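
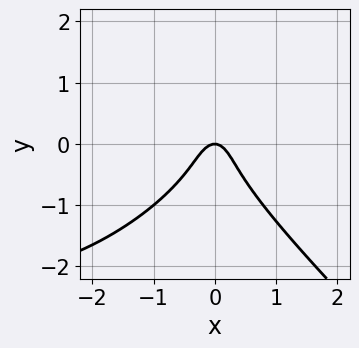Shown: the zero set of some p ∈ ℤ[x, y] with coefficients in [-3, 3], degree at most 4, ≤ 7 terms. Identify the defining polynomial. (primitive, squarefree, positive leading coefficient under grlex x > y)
x^3 - x^2*y + 2*y^3 + 3*x^2 + y

1. deg p = 3.
2. Against the integer gridlines: one x-axis crossing is at x = 0; one y-axis crossing is at y = 0.
3. Matching integer coefficients to the picture gives p.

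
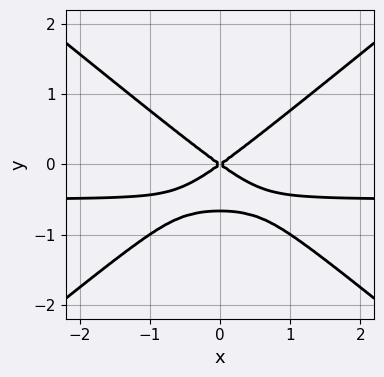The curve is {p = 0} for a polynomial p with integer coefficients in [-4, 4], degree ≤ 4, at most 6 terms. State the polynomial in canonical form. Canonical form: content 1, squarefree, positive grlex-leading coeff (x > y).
2*x^2*y - 3*y^3 + x^2 - 2*y^2

The degree is 3 — a generic line meets the curve in up to 3 points.
Symmetries: mirror symmetry x ↦ −x ⇒ only even powers of x.
From the axis intercepts and sections: it crosses the x-axis at the gridline x = 0; one y-axis crossing is at y = 0.
Assembling these constraints gives the stated polynomial.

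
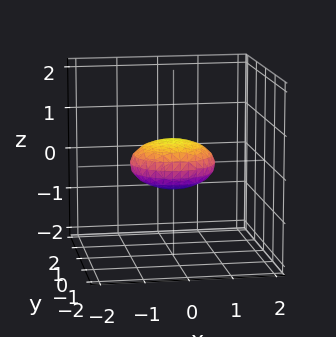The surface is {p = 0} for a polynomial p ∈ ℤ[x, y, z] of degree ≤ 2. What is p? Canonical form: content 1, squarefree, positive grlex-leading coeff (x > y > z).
(a) Degree: a generic line meets the surface in up to 2 points, so deg p = 2.
(b) Symmetries: the z-axis is an axis of rotation, so x and y enter only as x² + y².
(c) From the visible intercepts: the x-axis gridline crossings are at x ∈ {-1, 1}; among the integer gridlines, it crosses the y-axis at y ∈ {-1, 1}; a circular section at z = 0 has radius exactly 1.
(d) These observations pin down the coefficients.

x^2 + y^2 + 3*z^2 - 1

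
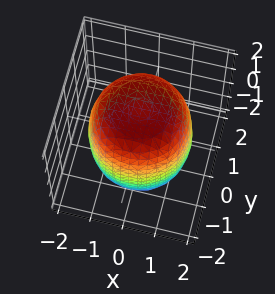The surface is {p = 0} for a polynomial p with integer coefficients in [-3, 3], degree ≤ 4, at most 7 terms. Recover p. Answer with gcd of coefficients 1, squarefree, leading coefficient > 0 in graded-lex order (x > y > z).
(a) Degree: a generic line meets the surface in up to 4 points, so deg p = 4.
(b) Symmetries: every cross-section ⟂ z is a circle, so x, y appear only via x² + y².
(c) From the visible intercepts: a circular section at z = -1 has radius between 1 and 2.
(d) Solving for integer coefficients yields p as stated.

x^4 + 2*x^2*y^2 + y^4 - x^2 - y^2 + z^2 - 3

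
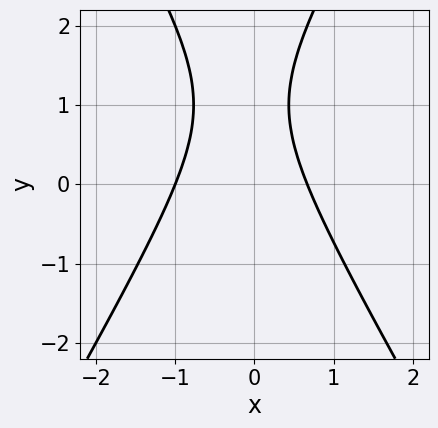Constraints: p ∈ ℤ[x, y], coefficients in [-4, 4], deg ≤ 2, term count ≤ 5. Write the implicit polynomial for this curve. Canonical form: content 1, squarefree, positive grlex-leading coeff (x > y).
3*x^2 - y^2 + x + 2*y - 2

(a) Degree: no degree-1 curve has this shape, so deg p = 2.
(b) From the axis intercepts and sections: it crosses the x-axis at the gridline x = -1; no y-intercept at any integer in the box.
(c) The integer polynomial consistent with all of this is the stated p.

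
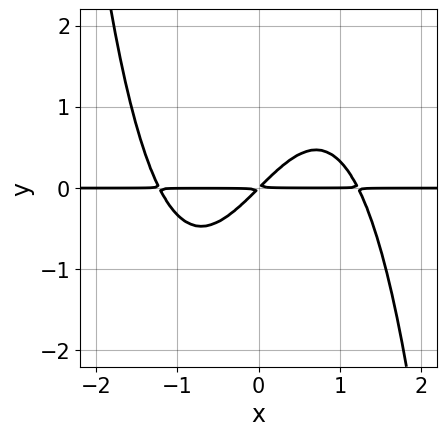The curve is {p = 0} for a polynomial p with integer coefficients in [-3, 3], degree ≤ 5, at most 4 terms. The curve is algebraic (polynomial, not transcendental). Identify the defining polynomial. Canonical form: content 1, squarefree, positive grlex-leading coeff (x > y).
2*x^3*y - 3*x*y + 3*y^2

Degree: no degree-3 curve has this shape, so deg p = 4.
From the visible intercepts: every point of the x-axis in the box is on the curve.
Matching integer coefficients to the picture gives p.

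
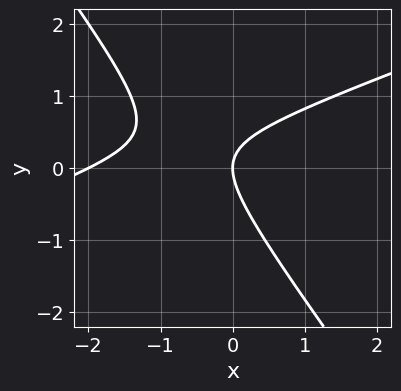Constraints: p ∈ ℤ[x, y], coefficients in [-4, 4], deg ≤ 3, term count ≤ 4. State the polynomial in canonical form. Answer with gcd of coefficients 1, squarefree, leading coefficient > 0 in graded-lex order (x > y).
x^2 - 2*x*y - 2*y^2 + 2*x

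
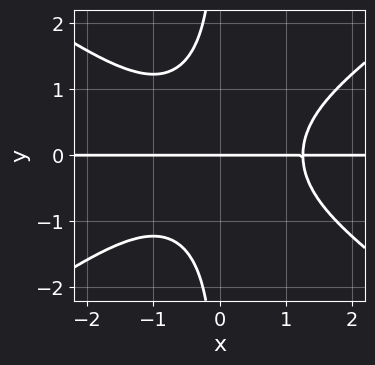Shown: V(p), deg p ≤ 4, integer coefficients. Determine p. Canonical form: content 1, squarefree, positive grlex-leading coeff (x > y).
x^3*y - 2*x*y^3 - 2*y

1. deg p = 4. No degree-3 curve has this shape.
2. Checking where it meets the axes: one y-axis crossing is at y = 0; the visible x-axis segment lies entirely on the curve.
3. Together with the visible shape, these determine p as stated.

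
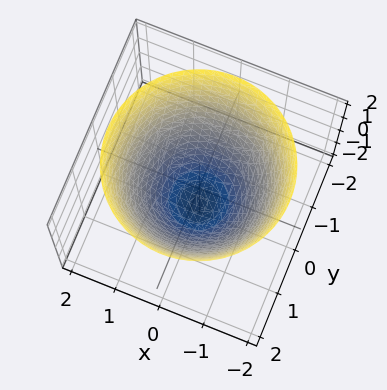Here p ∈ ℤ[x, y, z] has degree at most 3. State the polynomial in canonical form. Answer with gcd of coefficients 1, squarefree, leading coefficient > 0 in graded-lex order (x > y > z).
(a) deg p = 2. No degree-1 surface has this shape.
(b) Symmetries: rotational symmetry about the z-axis ⇒ p depends on x, y only through x² + y².
(c) From the axis intercepts and sections: a circular section at z = 2 has radius between 1 and 2.
(d) Matching integer coefficients to the picture gives p.

2*x^2 + 2*y^2 - 2*z - 3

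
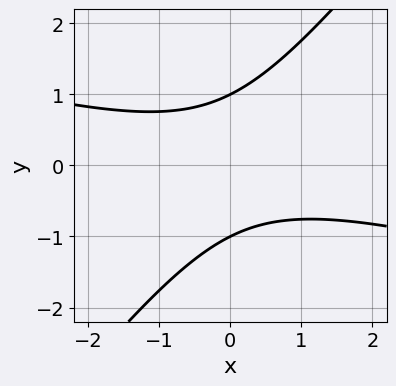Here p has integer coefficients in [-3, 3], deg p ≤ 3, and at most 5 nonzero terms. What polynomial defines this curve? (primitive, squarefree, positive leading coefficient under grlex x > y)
Degree: the shape is more complex than any degree-1 curve, so deg p = 2.
Checking where it meets the axes: the curve avoids every integer x-axis point in the box; the y-axis gridline crossings are at y ∈ {-1, 1}.
Putting this together gives p.

x^2 + 3*x*y - 3*y^2 + 3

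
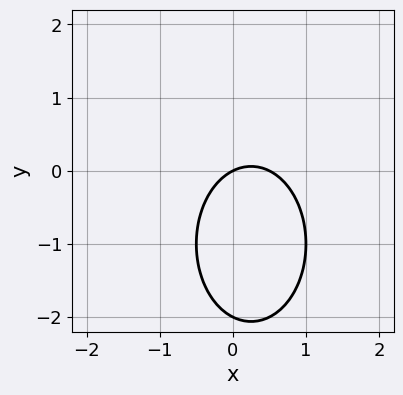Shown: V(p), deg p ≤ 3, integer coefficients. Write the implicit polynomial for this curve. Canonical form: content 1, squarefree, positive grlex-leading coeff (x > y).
1. deg p = 2. The shape is more complex than any degree-1 curve.
2. From the visible intercepts: it meets the x-axis at x = 0 (among the integer gridlines); among the integer gridlines, it crosses the y-axis at y ∈ {-2, 0}.
3. Putting this together gives p.

2*x^2 + y^2 - x + 2*y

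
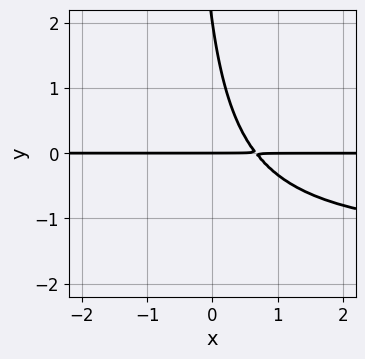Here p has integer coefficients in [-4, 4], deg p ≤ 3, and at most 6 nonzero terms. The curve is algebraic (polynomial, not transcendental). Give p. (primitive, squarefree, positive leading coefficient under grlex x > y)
First, the degree is 3 — no degree-2 curve has this shape.
Next, against the integer gridlines: every point of the x-axis in the box is on the curve; among the integer gridlines, it crosses the y-axis at y ∈ {0, 2}.
Finally, fitting integer coefficients to these (and the overall shape) gives p.

2*x*y^2 + 3*x*y + y^2 - 2*y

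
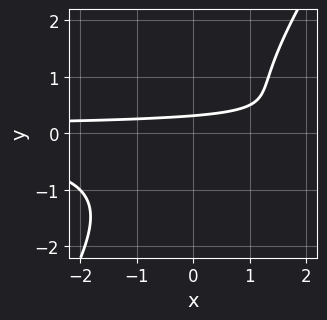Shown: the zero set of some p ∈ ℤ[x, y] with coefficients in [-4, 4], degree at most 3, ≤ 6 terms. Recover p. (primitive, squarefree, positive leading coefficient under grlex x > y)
3*x*y^2 - 2*y^3 - 3*y + 1

(a) deg p = 3.
(b) From the axis intercepts and sections: the curve avoids every integer x-axis point in the box.
(c) Assembling these constraints gives the stated polynomial.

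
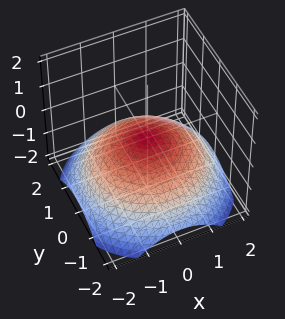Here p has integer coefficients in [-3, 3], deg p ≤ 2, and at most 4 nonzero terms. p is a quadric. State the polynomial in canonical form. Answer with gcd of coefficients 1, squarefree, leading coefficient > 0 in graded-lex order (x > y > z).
x^2 + y^2 + 3*z

First, deg p = 2.
Then, by symmetry, every cross-section ⟂ z is a circle, so x, y appear only via x² + y².
Next, observable constraints: one z-axis crossing is at z = 0; it crosses the x-axis at the gridline x = 0.
Finally, these observations pin down the coefficients.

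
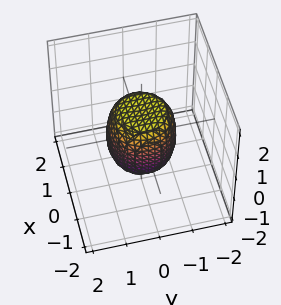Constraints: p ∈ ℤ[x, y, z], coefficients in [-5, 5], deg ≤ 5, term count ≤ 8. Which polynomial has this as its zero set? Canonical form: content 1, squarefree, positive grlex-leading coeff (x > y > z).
2*x^4 + 4*x^2*y^2 + 2*y^4 - x^2 - y^2 + z^2 - 1

1. Degree: no degree-3 surface has this shape, so deg p = 4.
2. Symmetry: every cross-section ⟂ z is a circle, so x, y appear only via x² + y².
3. Observable constraints: a circular section at z = -1 has radius between 0 and 1; the z-axis gridline crossings are at z ∈ {-1, 1}; among the integer gridlines, it crosses the y-axis at y ∈ {-1, 1}.
4. Assembling these constraints gives the stated polynomial. Check: (1, 0, 0) on the x-axis lies on the surface, and p(1, 0, 0) = 0. ✓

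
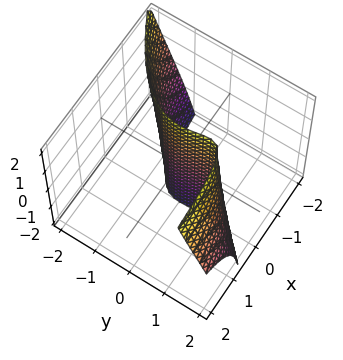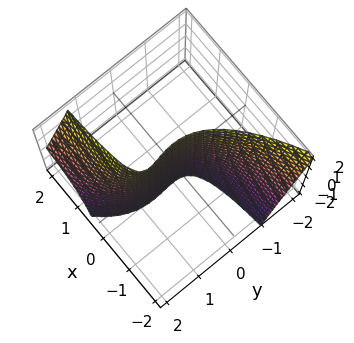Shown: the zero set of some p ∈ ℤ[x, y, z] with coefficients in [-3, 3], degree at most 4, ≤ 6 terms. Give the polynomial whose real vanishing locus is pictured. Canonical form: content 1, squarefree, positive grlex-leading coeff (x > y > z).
x*y*z + y^3 - y^2 - 3*x

1. deg p = 3.
2. From the axis intercepts and sections: every point of the z-axis in the box is on the surface; one x-axis crossing is at x = 0; among the integer gridlines, it crosses the y-axis at y ∈ {0, 1}.
3. Assembling these constraints gives the stated polynomial.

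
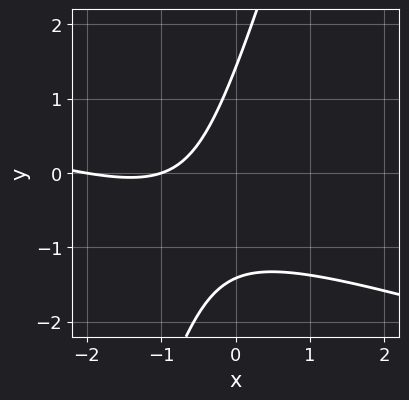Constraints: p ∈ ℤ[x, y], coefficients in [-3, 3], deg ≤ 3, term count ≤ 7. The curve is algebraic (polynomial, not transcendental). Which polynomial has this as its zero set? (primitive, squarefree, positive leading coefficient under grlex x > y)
(a) The degree is 2 — no degree-1 curve has this shape.
(b) Reading off the gridlines: the x-axis gridline crossings are at x ∈ {-2, -1}.
(c) Assembling these constraints gives the stated polynomial.

x^2 + 3*x*y - y^2 + 3*x + 2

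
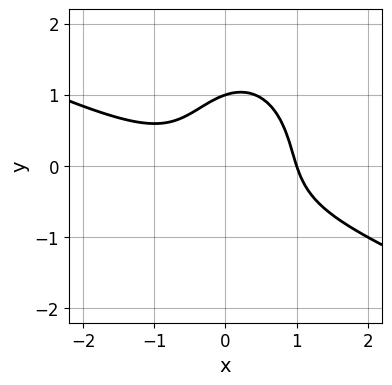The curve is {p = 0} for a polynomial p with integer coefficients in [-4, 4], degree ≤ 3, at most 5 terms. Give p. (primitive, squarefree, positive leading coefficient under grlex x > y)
x^3 + 2*x^2*y + y^3 - x*y - 1

First, the degree is 3 — no degree-2 curve has this shape.
Next, checking where it meets the axes: one y-axis crossing is at y = 1; one x-axis crossing is at x = 1.
Finally, fitting integer coefficients to these (and the overall shape) gives p.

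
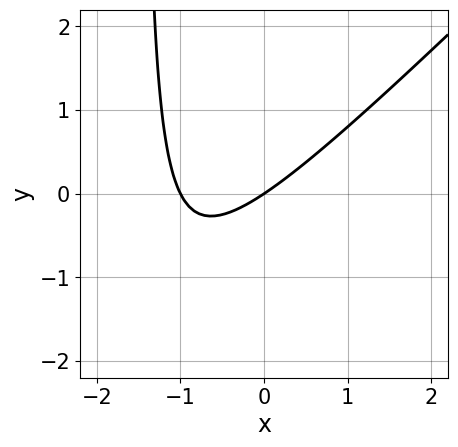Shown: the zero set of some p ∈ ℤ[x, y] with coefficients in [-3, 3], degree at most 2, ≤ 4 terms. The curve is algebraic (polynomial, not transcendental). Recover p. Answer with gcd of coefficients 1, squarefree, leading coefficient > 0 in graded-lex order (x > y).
2*x^2 - 2*x*y + 2*x - 3*y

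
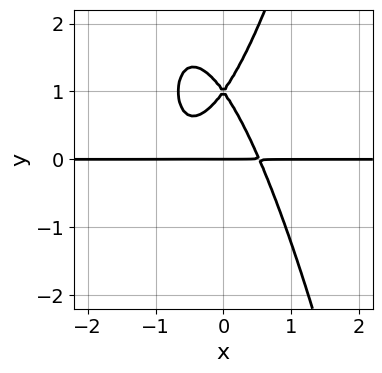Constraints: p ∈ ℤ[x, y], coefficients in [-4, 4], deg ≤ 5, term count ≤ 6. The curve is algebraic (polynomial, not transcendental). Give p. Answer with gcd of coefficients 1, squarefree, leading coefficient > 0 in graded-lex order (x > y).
3*x^3*y + 2*x^2*y - y^3 + 2*y^2 - y

deg p = 4.
Checking where it meets the axes: the visible x-axis segment lies entirely on the curve; the y-axis gridline crossings are at y ∈ {0, 1}.
Matching integer coefficients to the picture gives p.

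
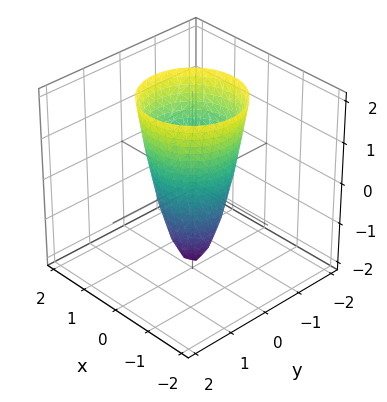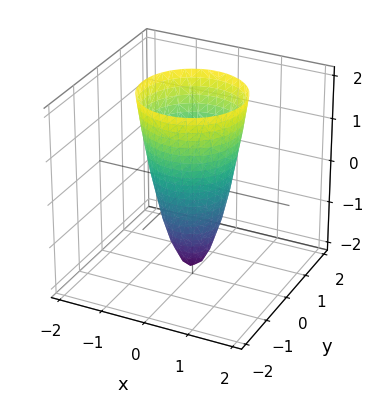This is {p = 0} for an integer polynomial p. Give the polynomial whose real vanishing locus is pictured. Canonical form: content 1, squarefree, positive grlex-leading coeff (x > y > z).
3*x^2 + 3*y^2 - z - 2

First, the degree is 2 — the shape is more complex than any degree-1 surface.
Next, symmetries: the surface is invariant under rotation about z: p = q(x² + y², z).
Next, from the axis intercepts and sections: one z-axis crossing is at z = -2; a circular section at z = 0 has radius between 0 and 1.
Finally, fitting integer coefficients to these (and the overall shape) gives p.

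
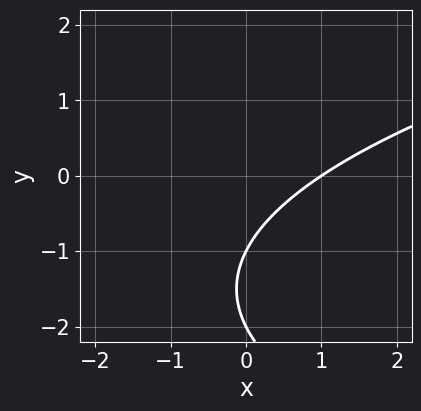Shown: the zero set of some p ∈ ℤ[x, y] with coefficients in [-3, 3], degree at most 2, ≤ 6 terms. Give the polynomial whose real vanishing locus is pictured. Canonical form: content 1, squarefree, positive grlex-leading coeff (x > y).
y^2 - 2*x + 3*y + 2

1. The degree is 2 — no degree-1 curve has this shape.
2. From the axis intercepts and sections: it crosses the x-axis at the gridline x = 1; the y-axis gridline crossings are at y ∈ {-2, -1}.
3. Together with the visible shape, these determine p as stated.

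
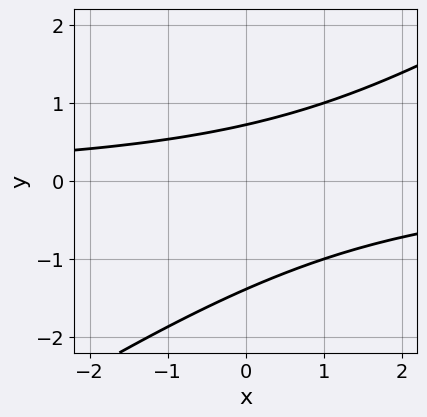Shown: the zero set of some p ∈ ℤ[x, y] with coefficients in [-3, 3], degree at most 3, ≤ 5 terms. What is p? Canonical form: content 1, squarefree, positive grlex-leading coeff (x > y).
2*x*y - 3*y^2 - 2*y + 3

1. deg p = 2. No degree-1 curve has this shape.
2. From the visible intercepts: it misses every integer gridline on the x-axis.
3. The integer polynomial consistent with all of this is the stated p.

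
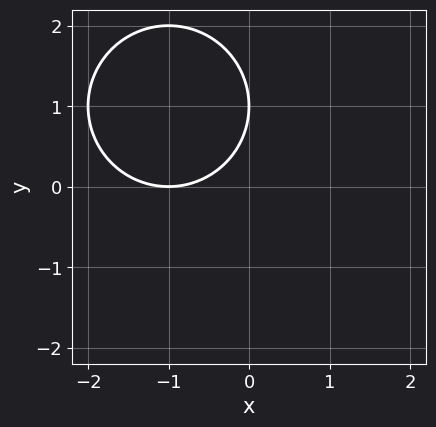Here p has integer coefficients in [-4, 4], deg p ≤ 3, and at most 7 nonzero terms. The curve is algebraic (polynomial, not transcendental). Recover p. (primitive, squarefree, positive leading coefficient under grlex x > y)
x^2 + y^2 + 2*x - 2*y + 1

1. The degree is 2 — the shape is more complex than any degree-1 curve.
2. From the visible intercepts: it crosses the x-axis at the gridline x = -1; it meets the y-axis at y = 1 (among the integer gridlines).
3. The integer polynomial consistent with all of this is the stated p.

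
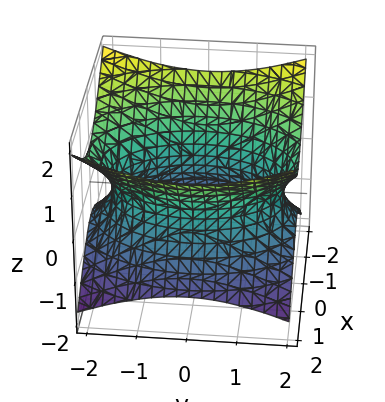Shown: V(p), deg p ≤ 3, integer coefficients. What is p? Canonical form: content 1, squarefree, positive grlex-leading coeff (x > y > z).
2*x^2 + y^2 - 3*z^2 - 3

First, the degree is 2 — an hourglass — one-sheet hyperboloid; a quadric.
Then, symmetries: it's symmetric under x → −x, forcing even powers of x; it's symmetric under z → −z, forcing even powers of z; the y ↦ −y reflection is a symmetry, so y appears only in even powers.
Next, checking where it meets the axes: the surface avoids every integer z-axis point in the box.
Finally, fitting integer coefficients to these (and the overall shape) gives p.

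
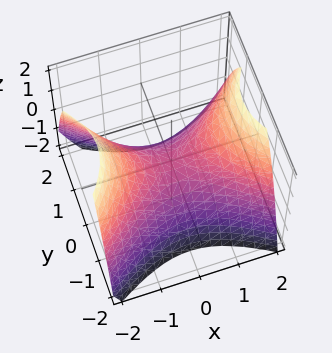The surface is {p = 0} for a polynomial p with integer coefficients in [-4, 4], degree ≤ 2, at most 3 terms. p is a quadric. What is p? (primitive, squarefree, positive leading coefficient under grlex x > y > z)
2*x^2 - 3*y^2 - 3*z

First, degree: a saddle surface; a quadric, so deg p = 2.
Next, symmetries: it's symmetric under x → −x, forcing even powers of x; mirror symmetry y ↦ −y ⇒ only even powers of y.
Then, against the integer gridlines: it meets the x-axis at x = 0 (among the integer gridlines); one z-axis crossing is at z = 0; one y-axis crossing is at y = 0.
Finally, these observations pin down the coefficients.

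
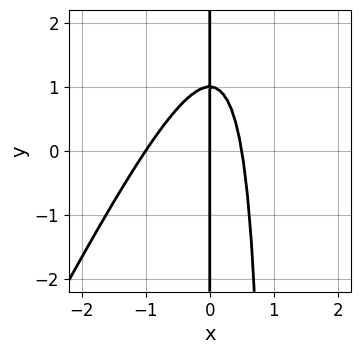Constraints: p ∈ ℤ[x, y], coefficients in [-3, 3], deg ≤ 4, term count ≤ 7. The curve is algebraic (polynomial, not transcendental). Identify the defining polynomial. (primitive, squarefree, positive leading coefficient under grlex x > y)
First, deg p = 3. A generic line meets the curve in up to 3 points.
Then, checking where it meets the axes: among the integer gridlines, it crosses the x-axis at x ∈ {-1, 0}; the visible y-axis segment lies entirely on the curve.
Finally, the integer polynomial consistent with all of this is the stated p.

2*x^3 - x^2*y + x^2 + x*y - x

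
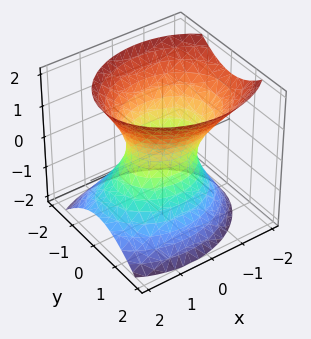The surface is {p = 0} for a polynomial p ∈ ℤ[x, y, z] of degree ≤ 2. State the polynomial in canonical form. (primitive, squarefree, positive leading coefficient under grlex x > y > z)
2*x^2 + x*z + 3*y^2 - 2*z^2 - 2

First, the degree is 2 — a generic line meets the surface in up to 2 points.
Next, from the axis intercepts and sections: the x-axis gridline crossings are at x ∈ {-1, 1}; the surface avoids every integer z-axis point in the box.
Finally, matching integer coefficients to the picture gives p.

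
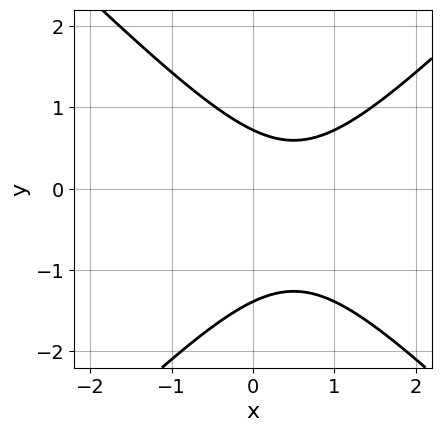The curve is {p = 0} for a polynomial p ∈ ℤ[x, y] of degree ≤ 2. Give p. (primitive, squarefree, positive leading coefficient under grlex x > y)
3*x^2 - 3*y^2 - 3*x - 2*y + 3

(a) Degree: no degree-1 curve has this shape, so deg p = 2.
(b) Checking where it meets the axes: no x-intercept at any integer in the box.
(c) Putting this together gives p.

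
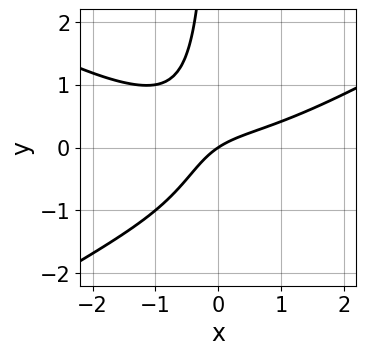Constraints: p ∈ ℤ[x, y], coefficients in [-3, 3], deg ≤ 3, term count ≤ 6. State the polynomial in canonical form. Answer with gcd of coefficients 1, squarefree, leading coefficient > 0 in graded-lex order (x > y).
x^3 - 3*x*y^2 - 3*x*y + 2*x - 3*y

First, deg p = 3.
Then, from the visible intercepts: it crosses the y-axis at the gridline y = 0; it crosses the x-axis at the gridline x = 0.
Finally, the integer polynomial consistent with all of this is the stated p.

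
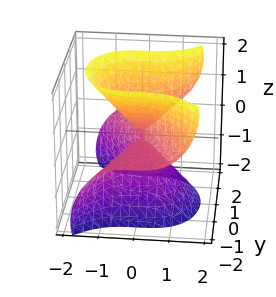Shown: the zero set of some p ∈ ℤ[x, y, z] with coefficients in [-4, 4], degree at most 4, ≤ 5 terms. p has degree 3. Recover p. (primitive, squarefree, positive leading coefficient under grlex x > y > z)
First, degree: no degree-2 surface has this shape, so deg p = 3.
Next, observable constraints: every point of the y-axis in the box is on the surface; it crosses the z-axis at the gridline z = 0.
Finally, together with the visible shape, these determine p as stated.

2*x^3 - 2*y^2*z + z^3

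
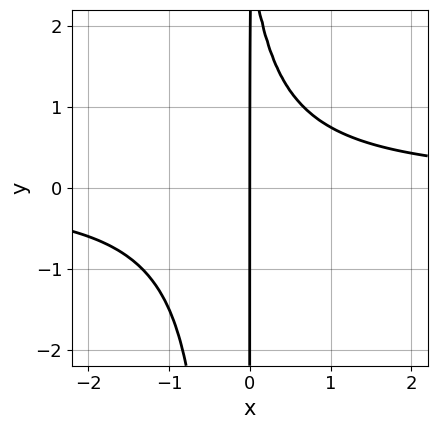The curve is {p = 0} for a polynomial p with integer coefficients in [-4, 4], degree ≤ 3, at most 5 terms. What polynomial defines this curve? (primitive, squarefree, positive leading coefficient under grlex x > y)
1. The degree is 3 — the shape is more complex than any degree-2 curve.
2. From the axis intercepts and sections: the visible y-axis segment lies entirely on the curve; it meets the x-axis at x = 0 (among the integer gridlines).
3. Putting this together gives p.

3*x^2*y + x*y - 3*x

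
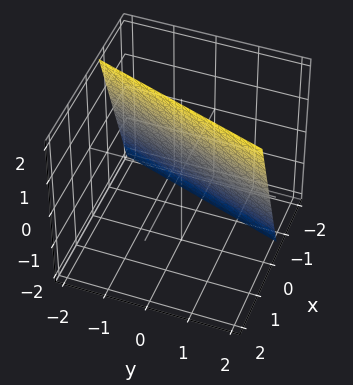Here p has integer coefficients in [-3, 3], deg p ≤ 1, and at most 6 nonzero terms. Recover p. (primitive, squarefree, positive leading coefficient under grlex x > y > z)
3*x - y - z + 2

1. deg p = 1.
2. From the visible intercepts: it crosses the y-axis at the gridline y = 2; one z-axis crossing is at z = 2.
3. Together with the visible shape, these determine p as stated.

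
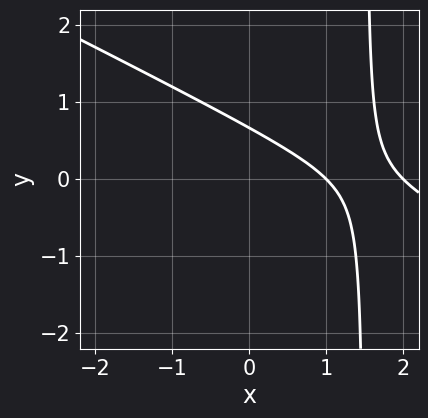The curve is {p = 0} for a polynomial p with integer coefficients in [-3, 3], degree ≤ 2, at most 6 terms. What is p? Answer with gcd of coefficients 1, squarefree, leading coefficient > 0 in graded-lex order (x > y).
x^2 + 2*x*y - 3*x - 3*y + 2

First, degree: no degree-1 curve has this shape, so deg p = 2.
Then, from the visible intercepts: the x-axis gridline crossings are at x ∈ {1, 2}.
Finally, putting this together gives p.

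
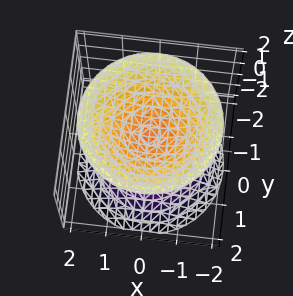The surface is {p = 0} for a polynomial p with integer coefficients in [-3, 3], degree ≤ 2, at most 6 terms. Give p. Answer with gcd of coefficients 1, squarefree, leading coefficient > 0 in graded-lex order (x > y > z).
2*x^2 + 2*y^2 - 2*z^2 + 1

First, I count 2 distinct pieces. Treating them together as one polynomial.
Then, the degree is 2 — two separate bowl-shaped sheets opening away from each other; a quadric.
Next, symmetries: the surface is invariant under rotation about z: p = q(x² + y², z); it's symmetric under z → −z, forcing even powers of z.
Then, from the visible intercepts: a circular section at z = -2 has radius between 1 and 2; no x-intercept at any integer in the box.
Finally, putting this together gives p.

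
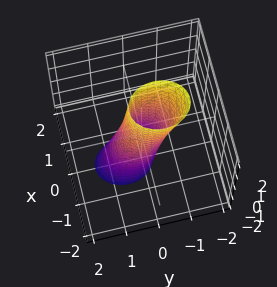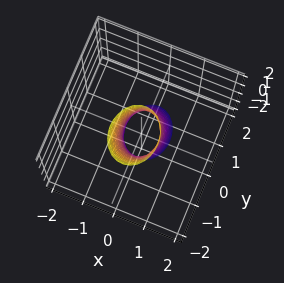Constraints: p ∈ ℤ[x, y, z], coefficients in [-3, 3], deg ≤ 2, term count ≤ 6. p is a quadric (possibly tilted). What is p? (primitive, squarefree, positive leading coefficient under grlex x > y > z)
3*x^2 + 2*y^2 + y*z - 1

(a) The degree is 2 — the shape is more complex than any degree-1 surface.
(b) Against the integer gridlines: the surface avoids every integer z-axis point in the box.
(c) Solving for integer coefficients yields p as stated.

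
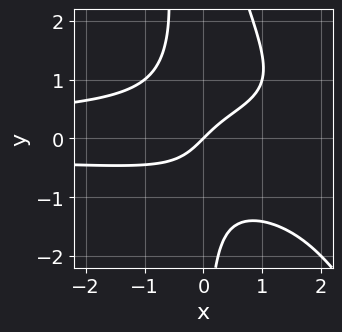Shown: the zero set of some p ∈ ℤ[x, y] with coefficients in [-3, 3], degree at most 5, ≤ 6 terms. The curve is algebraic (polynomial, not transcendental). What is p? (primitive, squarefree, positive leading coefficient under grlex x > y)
2*x^2*y^2 + x*y^3 - 3*x*y^2 + 2*x - 2*y

1. The degree is 4 — a generic line meets the curve in up to 4 points.
2. Reading off the gridlines: it meets the y-axis at y = 0 (among the integer gridlines); it crosses the x-axis at the gridline x = 0.
3. Solving for integer coefficients yields p as stated.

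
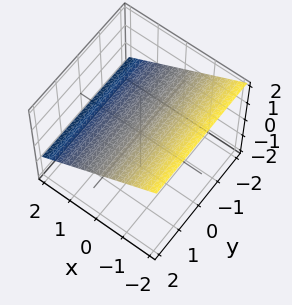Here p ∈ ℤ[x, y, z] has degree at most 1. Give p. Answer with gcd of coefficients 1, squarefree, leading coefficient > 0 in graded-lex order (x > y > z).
2*x + 3*z - 2

1. The degree is 1 — the surface is flat (a plane).
2. From the visible intercepts: no y-intercept at any integer in the box; it meets the x-axis at x = 1 (among the integer gridlines).
3. Fitting integer coefficients to these (and the overall shape) gives p.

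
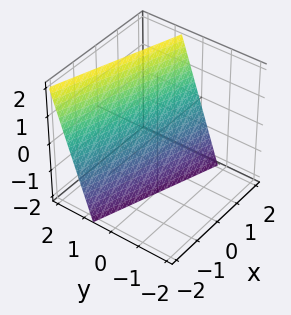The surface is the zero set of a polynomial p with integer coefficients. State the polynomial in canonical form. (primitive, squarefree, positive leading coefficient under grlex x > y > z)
x + 3*y - z - 2

(a) deg p = 1.
(b) From the visible intercepts: one z-axis crossing is at z = -2; it meets the x-axis at x = 2 (among the integer gridlines).
(c) Putting this together gives p.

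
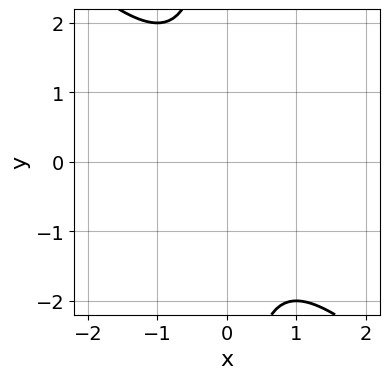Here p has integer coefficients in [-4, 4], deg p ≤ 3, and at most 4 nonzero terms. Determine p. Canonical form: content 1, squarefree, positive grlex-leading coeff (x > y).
1. The degree is 2 — no degree-1 curve has this shape.
2. From the visible intercepts: it misses every integer gridline on the x-axis; it misses every integer gridline on the y-axis.
3. Putting this together gives p.

x^2 + x*y + 1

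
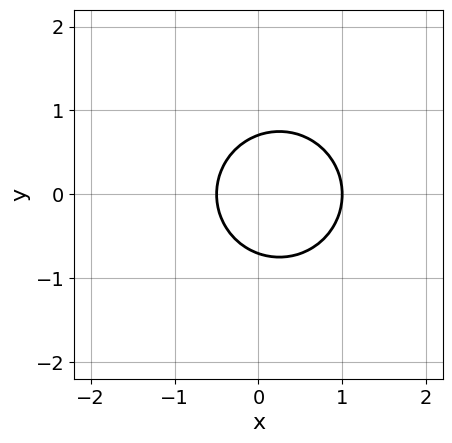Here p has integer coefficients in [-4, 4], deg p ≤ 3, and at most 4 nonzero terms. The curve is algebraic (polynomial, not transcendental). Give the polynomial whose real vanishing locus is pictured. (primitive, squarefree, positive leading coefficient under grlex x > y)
First, the degree is 2 — no degree-1 curve has this shape.
Next, symmetries: the y ↦ −y reflection is a symmetry, so y appears only in even powers.
Next, against the integer gridlines: it crosses the x-axis at the gridline x = 1.
Finally, the integer polynomial consistent with all of this is the stated p.

2*x^2 + 2*y^2 - x - 1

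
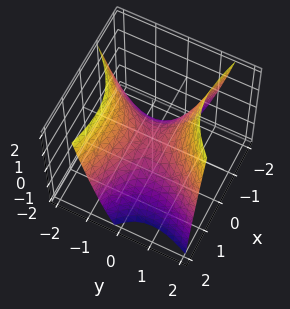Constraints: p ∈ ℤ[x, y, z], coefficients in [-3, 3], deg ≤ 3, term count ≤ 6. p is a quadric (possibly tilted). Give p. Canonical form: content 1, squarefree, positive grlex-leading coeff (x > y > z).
(a) Degree: a generic line meets the surface in up to 2 points, so deg p = 2.
(b) Checking where it meets the axes: it crosses the y-axis at the gridline y = 0; it crosses the z-axis at the gridline z = 0; it crosses the x-axis at the gridline x = 0.
(c) Putting this together gives p.

2*x^2 + 3*x*y - 3*y^2 + 3*z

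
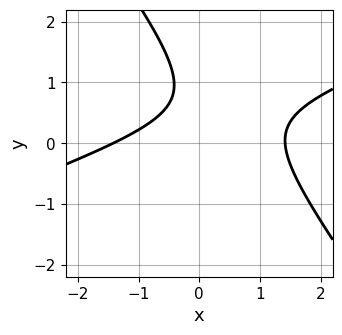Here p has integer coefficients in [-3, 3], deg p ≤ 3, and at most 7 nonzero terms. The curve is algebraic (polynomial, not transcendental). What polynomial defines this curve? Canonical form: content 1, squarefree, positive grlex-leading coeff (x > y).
First, deg p = 2.
Then, against the integer gridlines: it misses every integer gridline on the y-axis.
Finally, putting this together gives p.

x^2 - 2*x*y - 2*y^2 + 3*y - 2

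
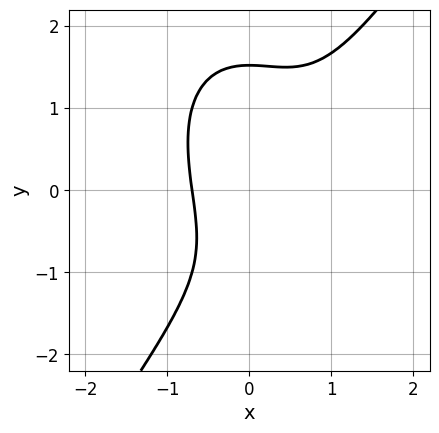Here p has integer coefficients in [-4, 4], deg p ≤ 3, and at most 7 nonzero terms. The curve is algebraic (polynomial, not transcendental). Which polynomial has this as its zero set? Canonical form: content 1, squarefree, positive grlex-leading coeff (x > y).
3*x^3 - y^3 - 2*x^2 + y + 2

deg p = 3.
Solving for integer coefficients yields p as stated.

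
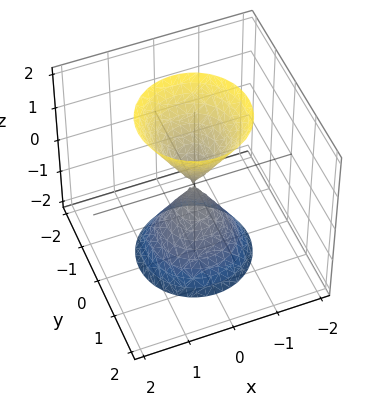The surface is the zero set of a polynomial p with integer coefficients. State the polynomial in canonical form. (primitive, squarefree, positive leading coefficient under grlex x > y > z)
1. I count 2 distinct pieces.
2. deg p = 2.
3. By symmetry, the z-axis is an axis of rotation, so x and y enter only as x² + y²; it's symmetric under z → −z, forcing even powers of z.
4. Observable constraints: one y-axis crossing is at y = 0; it meets the x-axis at x = 0 (among the integer gridlines); it crosses the z-axis at the gridline z = 0.
5. Solving for integer coefficients yields p as stated.

3*x^2 + 3*y^2 - z^2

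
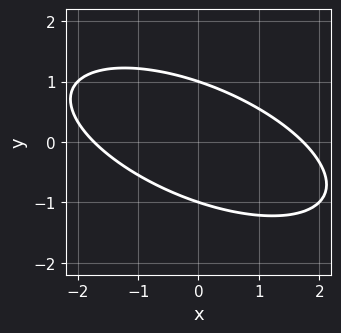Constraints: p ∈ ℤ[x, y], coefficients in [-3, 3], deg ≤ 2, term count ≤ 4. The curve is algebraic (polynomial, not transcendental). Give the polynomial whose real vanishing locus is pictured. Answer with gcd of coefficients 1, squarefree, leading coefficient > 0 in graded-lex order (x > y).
Degree: the shape is more complex than any degree-1 curve, so deg p = 2.
From the axis intercepts and sections: among the integer gridlines, it crosses the y-axis at y ∈ {-1, 1}.
Solving for integer coefficients yields p as stated.

x^2 + 2*x*y + 3*y^2 - 3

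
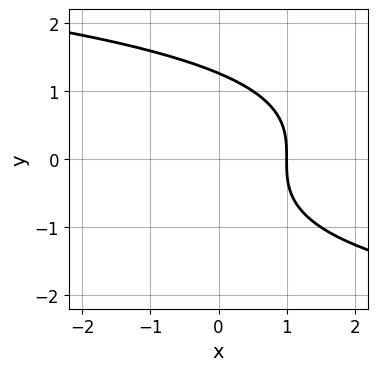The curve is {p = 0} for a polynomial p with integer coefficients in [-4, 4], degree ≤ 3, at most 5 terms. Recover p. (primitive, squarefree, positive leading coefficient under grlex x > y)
y^3 + 2*x - 2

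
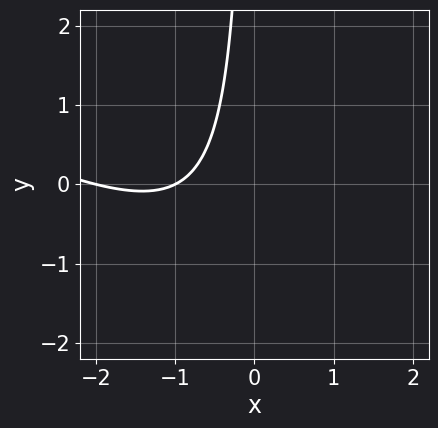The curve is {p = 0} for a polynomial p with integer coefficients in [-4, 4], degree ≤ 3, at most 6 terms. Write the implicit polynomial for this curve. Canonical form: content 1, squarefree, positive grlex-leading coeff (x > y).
x^2 + 2*x*y + 3*x + 2

First, the degree is 2 — no degree-1 curve has this shape.
Next, against the integer gridlines: among the integer gridlines, it crosses the x-axis at x ∈ {-2, -1}; it misses every integer gridline on the y-axis.
Finally, together with the visible shape, these determine p as stated.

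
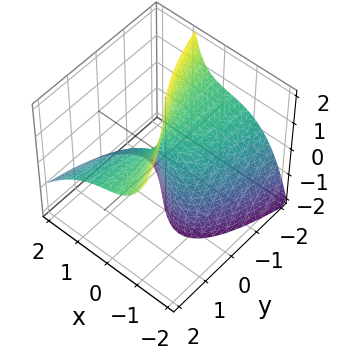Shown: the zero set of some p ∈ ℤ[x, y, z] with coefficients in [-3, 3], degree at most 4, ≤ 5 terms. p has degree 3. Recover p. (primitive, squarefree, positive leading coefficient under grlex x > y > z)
2*x^3 + x^2*z + 3*x*z + 3*y*z - 2*y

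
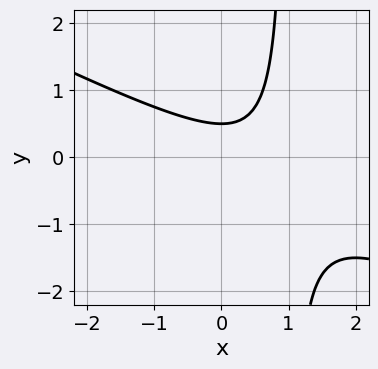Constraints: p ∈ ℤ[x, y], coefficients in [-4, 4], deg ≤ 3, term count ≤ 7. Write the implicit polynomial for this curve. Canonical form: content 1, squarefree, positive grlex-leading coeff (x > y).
(a) The degree is 2 — a generic line meets the curve in up to 2 points.
(b) Checking where it meets the axes: no x-intercept at any integer in the box.
(c) Assembling these constraints gives the stated polynomial.

x^2 + 2*x*y - x - 2*y + 1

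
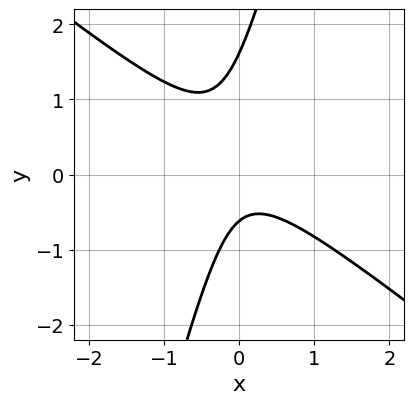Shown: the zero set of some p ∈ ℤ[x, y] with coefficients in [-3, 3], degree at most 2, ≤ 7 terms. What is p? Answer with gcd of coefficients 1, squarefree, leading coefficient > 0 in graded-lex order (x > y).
First, degree: a generic line meets the curve in up to 2 points, so deg p = 2.
Then, observable constraints: it misses every integer gridline on the x-axis.
Finally, matching integer coefficients to the picture gives p.

3*x^2 + 3*x*y - y^2 + y + 1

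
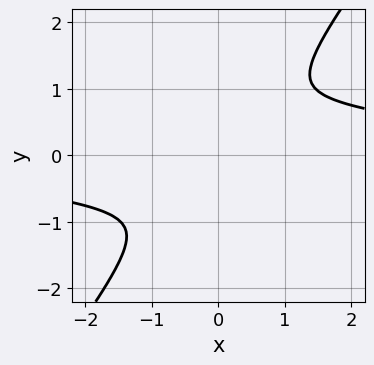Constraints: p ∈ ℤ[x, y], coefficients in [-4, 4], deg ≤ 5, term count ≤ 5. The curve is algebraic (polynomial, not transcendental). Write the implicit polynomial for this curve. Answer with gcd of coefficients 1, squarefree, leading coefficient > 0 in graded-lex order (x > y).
x^3*y + x^2*y^2 - y^4 - 2*x^2

(a) Degree: no degree-3 curve has this shape, so deg p = 4.
(b) Solving for integer coefficients yields p as stated.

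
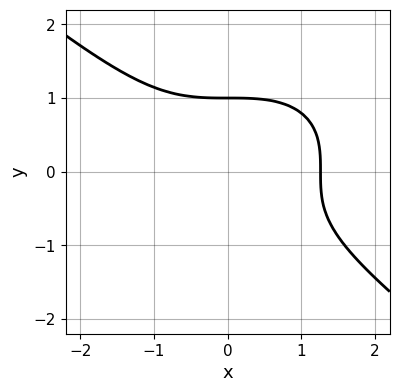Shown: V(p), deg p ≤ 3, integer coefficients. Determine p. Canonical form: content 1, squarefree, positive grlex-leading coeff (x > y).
deg p = 3. No degree-2 curve has this shape.
Checking where it meets the axes: it meets the y-axis at y = 1 (among the integer gridlines).
Solving for integer coefficients yields p as stated.

x^3 + 2*y^3 - 2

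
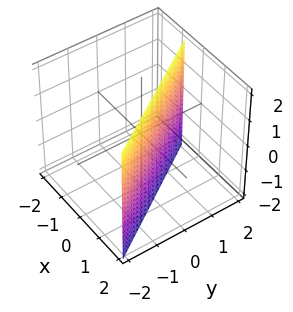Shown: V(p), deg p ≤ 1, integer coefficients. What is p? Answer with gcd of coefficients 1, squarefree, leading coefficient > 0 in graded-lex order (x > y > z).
1. Degree: every cross-section is a straight line — this is a plane, so deg p = 1.
2. Reading off the gridlines: it crosses the y-axis at the gridline y = 1; no z-intercept at any integer in the box.
3. Fitting integer coefficients to these (and the overall shape) gives p.

3*x + 2*y - 2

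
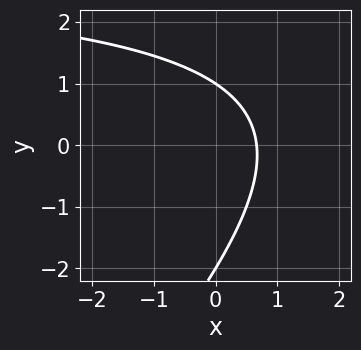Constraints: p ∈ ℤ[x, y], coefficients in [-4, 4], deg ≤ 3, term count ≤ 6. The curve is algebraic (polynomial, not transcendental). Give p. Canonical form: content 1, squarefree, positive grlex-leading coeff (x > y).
x*y - y^2 - 3*x - y + 2

First, degree: a generic line meets the curve in up to 2 points, so deg p = 2.
Next, checking where it meets the axes: among the integer gridlines, it crosses the y-axis at y ∈ {-2, 1}.
Finally, putting this together gives p.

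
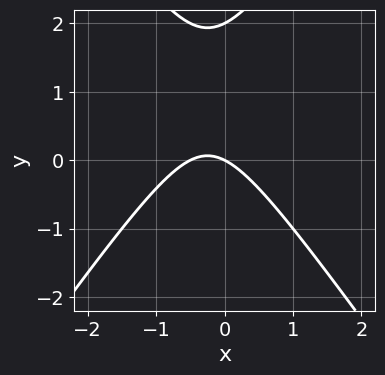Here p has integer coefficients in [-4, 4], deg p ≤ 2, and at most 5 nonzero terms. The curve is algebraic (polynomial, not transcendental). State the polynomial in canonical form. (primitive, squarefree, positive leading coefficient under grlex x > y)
First, degree: no degree-1 curve has this shape, so deg p = 2.
Then, against the integer gridlines: among the integer gridlines, it crosses the y-axis at y ∈ {0, 2}; one x-axis crossing is at x = 0.
Finally, putting this together gives p.

2*x^2 - y^2 + x + 2*y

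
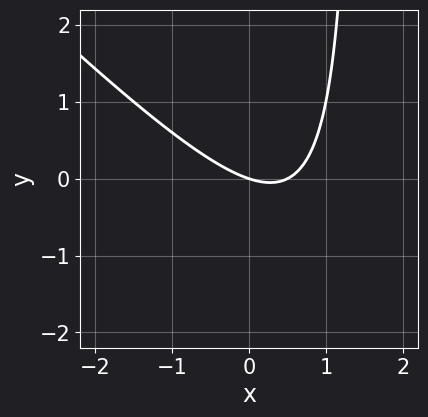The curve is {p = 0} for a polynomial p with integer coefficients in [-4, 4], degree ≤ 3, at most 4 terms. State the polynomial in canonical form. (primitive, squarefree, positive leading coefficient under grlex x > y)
2*x^2 + 2*x*y - x - 3*y

First, deg p = 2.
Then, checking where it meets the axes: it crosses the x-axis at the gridline x = 0; one y-axis crossing is at y = 0.
Finally, together with the visible shape, these determine p as stated.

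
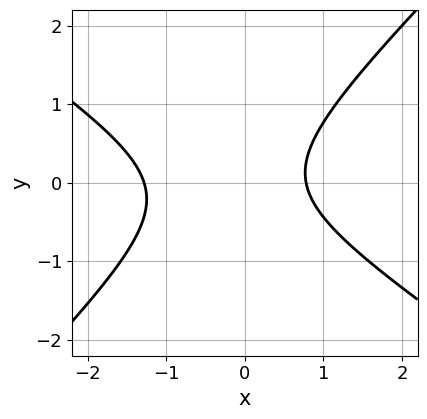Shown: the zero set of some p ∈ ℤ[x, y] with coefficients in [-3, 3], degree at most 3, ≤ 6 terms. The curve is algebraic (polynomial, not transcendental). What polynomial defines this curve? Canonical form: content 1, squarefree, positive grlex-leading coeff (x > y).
1. The degree is 2 — a generic line meets the curve in up to 2 points.
2. Against the integer gridlines: it misses every integer gridline on the y-axis.
3. The integer polynomial consistent with all of this is the stated p.

2*x^2 + x*y - 3*y^2 + x - 2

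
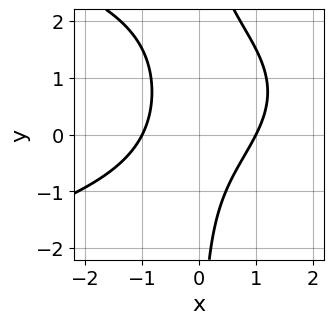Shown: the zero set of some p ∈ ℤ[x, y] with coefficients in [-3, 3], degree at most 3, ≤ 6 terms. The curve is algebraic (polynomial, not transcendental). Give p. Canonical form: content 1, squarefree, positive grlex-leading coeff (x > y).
1. deg p = 3. The shape is more complex than any degree-2 curve.
2. From the visible intercepts: the x-axis gridline crossings are at x ∈ {-1, 1}; the curve avoids every integer y-axis point in the box.
3. Putting this together gives p.

2*x*y^2 + 3*x^2 - 3*x*y - 3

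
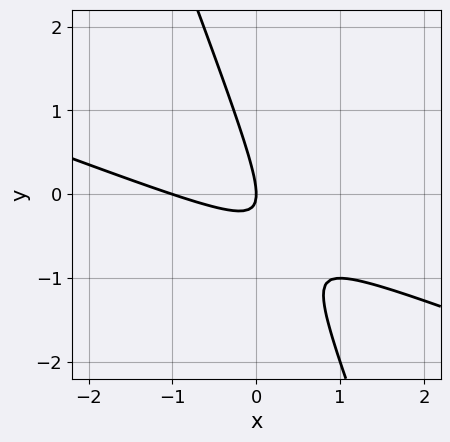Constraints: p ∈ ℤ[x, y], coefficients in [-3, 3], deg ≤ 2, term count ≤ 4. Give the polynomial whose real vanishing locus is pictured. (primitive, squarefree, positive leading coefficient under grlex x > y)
x^2 + 3*x*y + y^2 + x

First, deg p = 2. No degree-1 curve has this shape.
Then, from the visible intercepts: the x-axis gridline crossings are at x ∈ {-1, 0}; it meets the y-axis at y = 0 (among the integer gridlines).
Finally, fitting integer coefficients to these (and the overall shape) gives p.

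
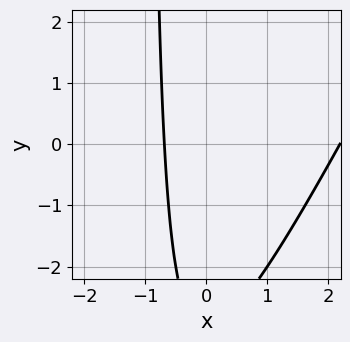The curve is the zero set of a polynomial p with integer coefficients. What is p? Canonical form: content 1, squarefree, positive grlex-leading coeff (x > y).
2*x^2 - x*y - 3*x - y - 3

(a) Degree: a generic line meets the curve in up to 2 points, so deg p = 2.
(b) Reading off the gridlines: the curve avoids every integer y-axis point in the box.
(c) Together with the visible shape, these determine p as stated.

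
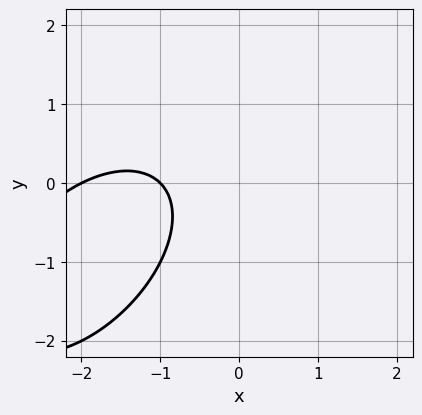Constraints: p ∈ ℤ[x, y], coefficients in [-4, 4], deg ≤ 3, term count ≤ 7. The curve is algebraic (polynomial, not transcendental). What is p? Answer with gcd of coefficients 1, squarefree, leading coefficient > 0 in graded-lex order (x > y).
x^2 - x*y + y^2 + 3*x + 2

(a) deg p = 2.
(b) Reading off the gridlines: it misses every integer gridline on the y-axis; the x-axis gridline crossings are at x ∈ {-2, -1}.
(c) Matching integer coefficients to the picture gives p.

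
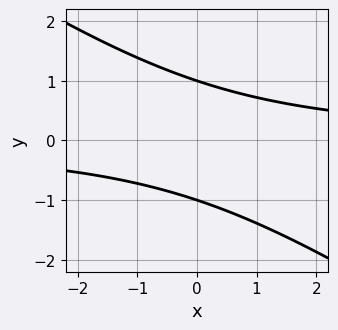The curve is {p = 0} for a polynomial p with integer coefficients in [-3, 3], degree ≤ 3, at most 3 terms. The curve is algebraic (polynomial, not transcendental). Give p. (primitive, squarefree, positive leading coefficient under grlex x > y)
deg p = 2.
Observable constraints: it misses every integer gridline on the x-axis; among the integer gridlines, it crosses the y-axis at y ∈ {-1, 1}.
Together with the visible shape, these determine p as stated.

2*x*y + 3*y^2 - 3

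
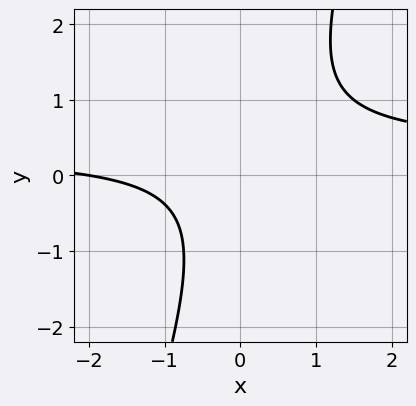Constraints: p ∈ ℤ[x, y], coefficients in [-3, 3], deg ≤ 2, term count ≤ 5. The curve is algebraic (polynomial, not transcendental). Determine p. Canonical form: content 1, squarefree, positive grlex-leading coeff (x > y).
3*x*y - y^2 - x - 2

Degree: no degree-1 curve has this shape, so deg p = 2.
Checking where it meets the axes: no y-intercept at any integer in the box; one x-axis crossing is at x = -2.
The integer polynomial consistent with all of this is the stated p.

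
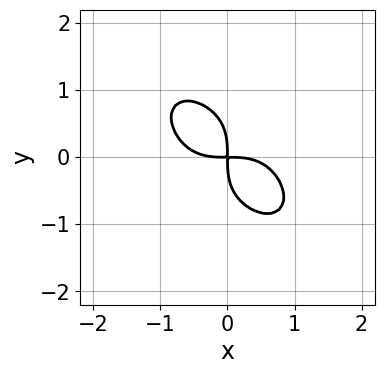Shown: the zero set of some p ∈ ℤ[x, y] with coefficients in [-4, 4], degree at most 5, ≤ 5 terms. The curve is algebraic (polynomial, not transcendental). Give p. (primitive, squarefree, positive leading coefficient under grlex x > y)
1. The degree is 4 — the shape is more complex than any degree-3 curve.
2. Matching integer coefficients to the picture gives p.

2*x^4 + x^2*y^2 + 2*y^4 + 3*x*y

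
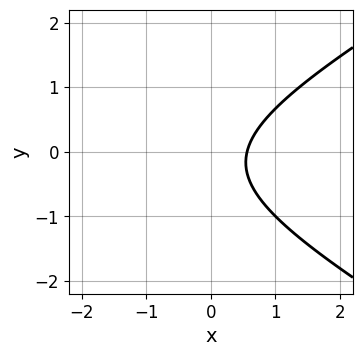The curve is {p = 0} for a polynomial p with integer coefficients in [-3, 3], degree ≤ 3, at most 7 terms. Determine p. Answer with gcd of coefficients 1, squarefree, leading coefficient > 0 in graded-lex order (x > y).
x^2 - 3*y^2 + 3*x - y - 2

Degree: no degree-1 curve has this shape, so deg p = 2.
Observable constraints: the curve avoids every integer y-axis point in the box.
Solving for integer coefficients yields p as stated.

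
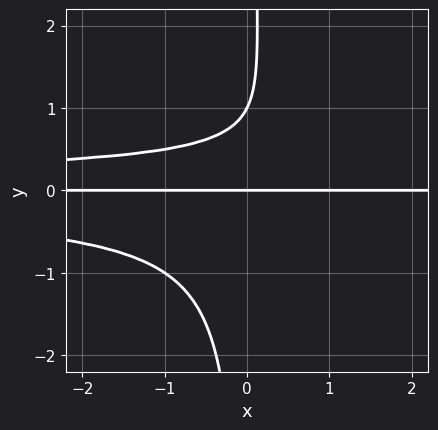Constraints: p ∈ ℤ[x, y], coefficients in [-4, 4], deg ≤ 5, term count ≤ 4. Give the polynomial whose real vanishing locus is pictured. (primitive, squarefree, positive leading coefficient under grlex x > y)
The degree is 4 — no degree-3 curve has this shape.
Checking where it meets the axes: among the integer gridlines, it crosses the y-axis at y ∈ {0, 1}; the visible x-axis segment lies entirely on the curve.
The integer polynomial consistent with all of this is the stated p.

2*x*y^3 - y^2 + y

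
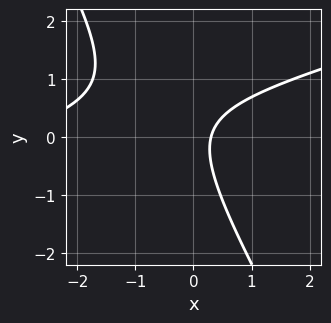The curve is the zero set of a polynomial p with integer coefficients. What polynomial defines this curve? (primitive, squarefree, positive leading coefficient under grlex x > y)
First, degree: the shape is more complex than any degree-1 curve, so deg p = 2.
Next, reading off the gridlines: no y-intercept at any integer in the box.
Finally, putting this together gives p.

x^2 - 3*x*y - 2*y^2 + 3*x - 1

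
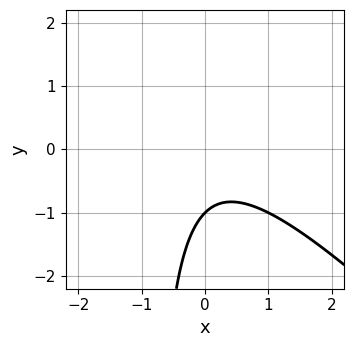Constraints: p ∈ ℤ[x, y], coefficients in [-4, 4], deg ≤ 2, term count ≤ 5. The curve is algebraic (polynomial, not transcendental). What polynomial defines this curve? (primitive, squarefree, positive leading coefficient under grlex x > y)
x^2 + x*y + y + 1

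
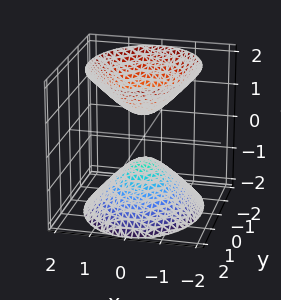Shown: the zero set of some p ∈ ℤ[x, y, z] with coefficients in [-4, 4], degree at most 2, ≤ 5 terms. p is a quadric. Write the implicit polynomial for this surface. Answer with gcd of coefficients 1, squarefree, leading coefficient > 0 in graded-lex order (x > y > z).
(a) The picture has 2 separate pieces. They look like related sheets of one shape, so recover p as a whole.
(b) The degree is 2 — two sheets facing apart; a quadric.
(c) Symmetries: mirror symmetry y ↦ −y ⇒ only even powers of y; mirror symmetry x ↦ −x ⇒ only even powers of x; the z ↦ −z reflection is a symmetry, so z appears only in even powers.
(d) Observable constraints: it misses every integer gridline on the y-axis; no x-intercept at any integer in the box.
(e) Together with the visible shape, these determine p as stated.

3*x^2 + 2*y^2 - 2*z^2 + 1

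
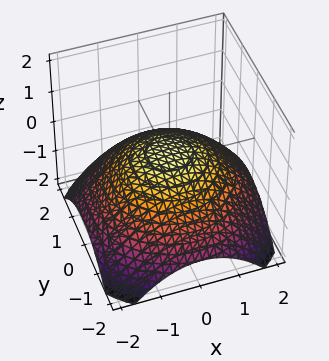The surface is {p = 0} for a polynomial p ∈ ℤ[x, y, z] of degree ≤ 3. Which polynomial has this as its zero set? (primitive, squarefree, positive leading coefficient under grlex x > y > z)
1. Degree: the shape is more complex than any degree-1 surface, so deg p = 2.
2. Symmetries: rotational symmetry about the z-axis ⇒ p depends on x, y only through x² + y².
3. Observable constraints: the x-axis gridline crossings are at x ∈ {-1, 1}; a circular section at z = 0 has radius exactly 1; among the integer gridlines, it crosses the y-axis at y ∈ {-1, 1}.
4. Putting this together gives p.

x^2 + y^2 + 3*z - 1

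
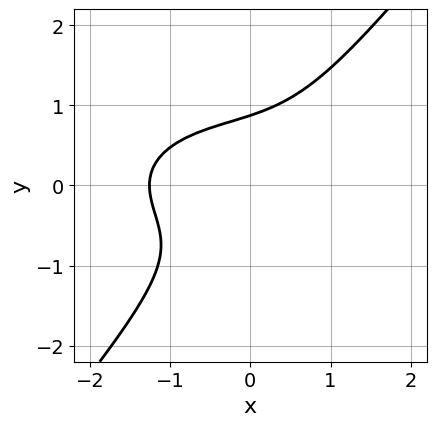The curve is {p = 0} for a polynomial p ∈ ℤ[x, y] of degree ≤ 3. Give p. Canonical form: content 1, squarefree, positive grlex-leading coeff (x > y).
deg p = 3. The shape is more complex than any degree-2 curve.
Matching integer coefficients to the picture gives p.

x^3 + 3*x*y^2 - 3*y^3 + 2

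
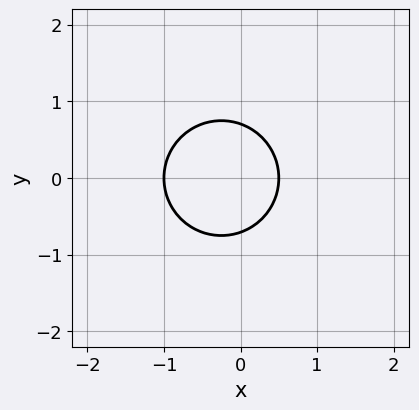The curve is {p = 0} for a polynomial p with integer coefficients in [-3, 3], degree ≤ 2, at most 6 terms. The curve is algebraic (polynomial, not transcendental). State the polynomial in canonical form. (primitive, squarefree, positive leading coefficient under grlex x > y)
2*x^2 + 2*y^2 + x - 1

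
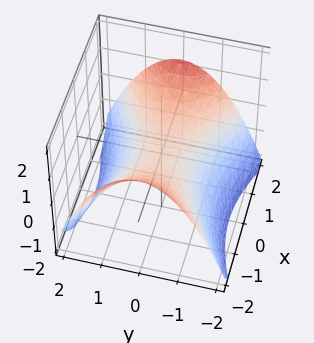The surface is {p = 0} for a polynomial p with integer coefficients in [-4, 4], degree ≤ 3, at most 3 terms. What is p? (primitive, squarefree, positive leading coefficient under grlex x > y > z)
x^2 - 2*y^2 - 3*z

Degree: a saddle surface; a quadric, so deg p = 2.
Symmetries: mirror symmetry x ↦ −x ⇒ only even powers of x; mirror symmetry y ↦ −y ⇒ only even powers of y.
From the visible intercepts: one y-axis crossing is at y = 0; it meets the z-axis at z = 0 (among the integer gridlines); it crosses the x-axis at the gridline x = 0.
Fitting integer coefficients to these (and the overall shape) gives p.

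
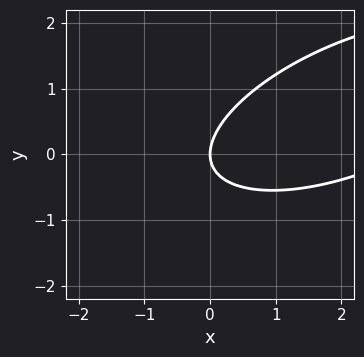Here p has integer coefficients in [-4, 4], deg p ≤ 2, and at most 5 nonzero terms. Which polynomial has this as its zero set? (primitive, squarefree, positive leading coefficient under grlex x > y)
x^2 - 2*x*y + 3*y^2 - 3*x

1. Degree: a generic line meets the curve in up to 2 points, so deg p = 2.
2. Observable constraints: it meets the y-axis at y = 0 (among the integer gridlines); it meets the x-axis at x = 0 (among the integer gridlines).
3. Putting this together gives p.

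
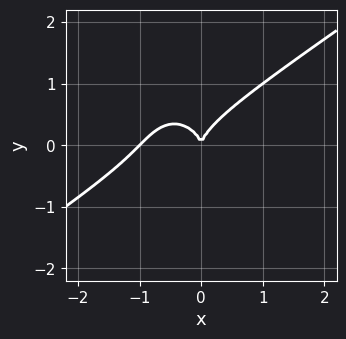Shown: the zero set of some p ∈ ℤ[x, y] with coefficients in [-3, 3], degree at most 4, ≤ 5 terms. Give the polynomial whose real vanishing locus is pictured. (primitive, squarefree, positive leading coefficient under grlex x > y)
x^3 - x^2*y - y^3 + x^2

(a) Degree: a generic line meets the curve in up to 3 points, so deg p = 3.
(b) Observable constraints: the x-axis gridline crossings are at x ∈ {-1, 0}; one y-axis crossing is at y = 0.
(c) Putting this together gives p.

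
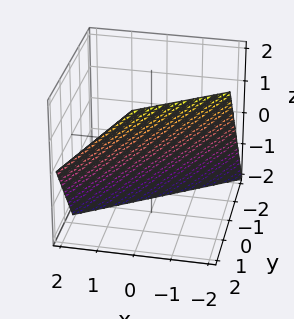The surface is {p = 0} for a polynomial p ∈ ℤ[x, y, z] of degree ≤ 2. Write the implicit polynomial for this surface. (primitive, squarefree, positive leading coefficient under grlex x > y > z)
First, degree: the surface is flat (a plane), so deg p = 1.
Then, observable constraints: one x-axis crossing is at x = -1; it crosses the z-axis at the gridline z = -1.
Finally, putting this together gives p.

2*x - 3*y + 2*z + 2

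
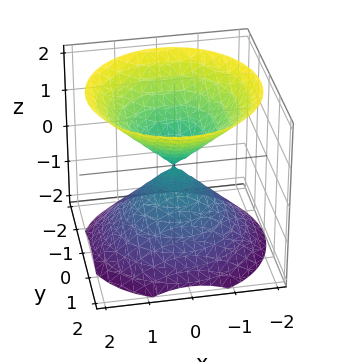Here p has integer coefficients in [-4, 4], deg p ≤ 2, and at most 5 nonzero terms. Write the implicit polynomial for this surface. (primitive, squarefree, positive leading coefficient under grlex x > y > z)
(a) I count 2 distinct pieces. They look like related sheets of one shape, so recover p as a whole.
(b) The degree is 2 — two nappes meeting at a single point; a quadric.
(c) Symmetries: it's symmetric under z → −z, forcing even powers of z; the surface is invariant under rotation about z: p = q(x² + y², z).
(d) Reading off the gridlines: it crosses the x-axis at the gridline x = 0; a circular section at z = 1 has radius exactly 1; one z-axis crossing is at z = 0; it meets the y-axis at y = 0 (among the integer gridlines).
(e) Matching integer coefficients to the picture gives p.

x^2 + y^2 - z^2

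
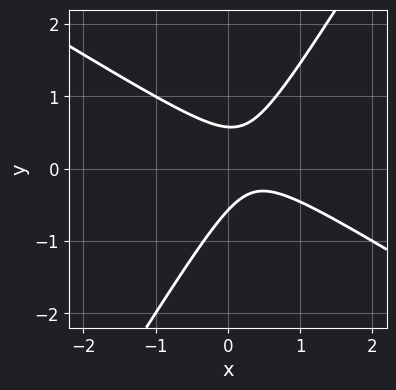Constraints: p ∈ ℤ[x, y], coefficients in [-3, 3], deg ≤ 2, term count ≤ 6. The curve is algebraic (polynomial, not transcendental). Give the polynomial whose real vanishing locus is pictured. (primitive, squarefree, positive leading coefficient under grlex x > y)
3*x^2 + 3*x*y - 3*y^2 - 2*x + 1

First, the degree is 2 — no degree-1 curve has this shape.
Then, from the visible intercepts: the curve avoids every integer x-axis point in the box.
Finally, solving for integer coefficients yields p as stated.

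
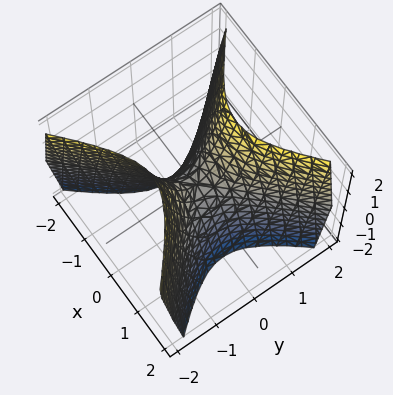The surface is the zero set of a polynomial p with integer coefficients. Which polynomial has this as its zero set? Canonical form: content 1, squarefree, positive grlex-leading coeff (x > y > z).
2*x^2 - 2*y^2 + z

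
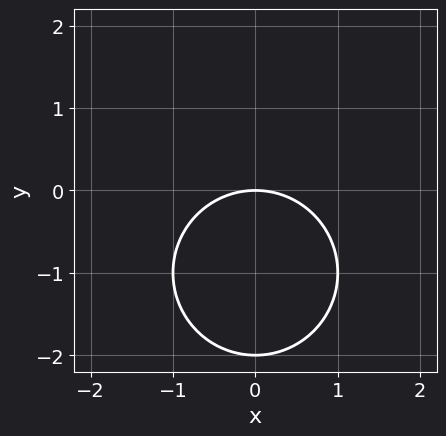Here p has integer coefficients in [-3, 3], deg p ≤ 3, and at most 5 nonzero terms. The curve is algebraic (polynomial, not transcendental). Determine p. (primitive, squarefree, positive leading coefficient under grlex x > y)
Degree: the shape is more complex than any degree-1 curve, so deg p = 2.
Symmetries: mirror symmetry x ↦ −x ⇒ only even powers of x.
From the axis intercepts and sections: the y-axis gridline crossings are at y ∈ {-2, 0}; it meets the x-axis at x = 0 (among the integer gridlines).
Matching integer coefficients to the picture gives p.

x^2 + y^2 + 2*y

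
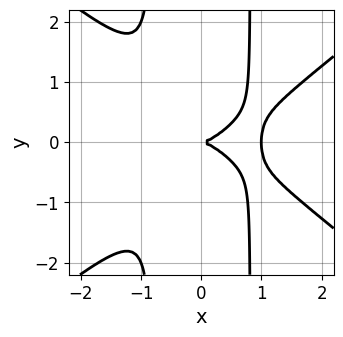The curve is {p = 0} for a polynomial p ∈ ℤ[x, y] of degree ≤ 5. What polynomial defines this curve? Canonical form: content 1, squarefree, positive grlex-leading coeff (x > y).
deg p = 4.
Symmetries: mirror symmetry y ↦ −y ⇒ only even powers of y.
Checking where it meets the axes: it meets the y-axis at y = 0 (among the integer gridlines); the x-axis gridline crossings are at x ∈ {0, 1}.
Assembling these constraints gives the stated polynomial.

2*x^4 - 3*x^2*y^2 - 2*x^3 + 2*y^2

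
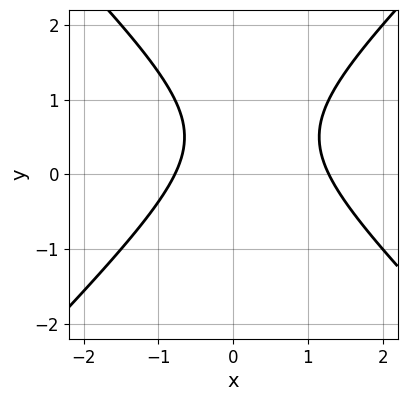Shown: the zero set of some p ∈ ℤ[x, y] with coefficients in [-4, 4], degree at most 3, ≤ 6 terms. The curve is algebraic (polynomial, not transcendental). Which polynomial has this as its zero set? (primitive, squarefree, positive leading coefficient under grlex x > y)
2*x^2 - 2*y^2 - x + 2*y - 2

The degree is 2 — no degree-1 curve has this shape.
Checking where it meets the axes: no y-intercept at any integer in the box.
Assembling these constraints gives the stated polynomial.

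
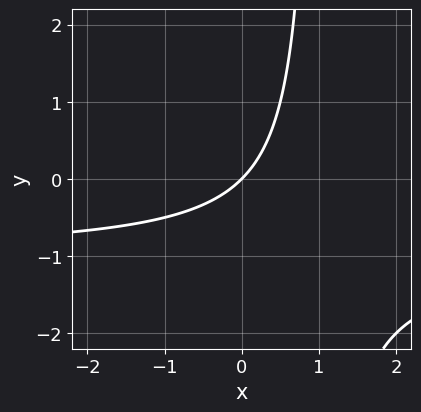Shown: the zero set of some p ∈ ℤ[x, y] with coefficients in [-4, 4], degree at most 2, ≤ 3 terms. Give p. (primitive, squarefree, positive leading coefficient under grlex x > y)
1. Degree: no degree-1 curve has this shape, so deg p = 2.
2. Checking where it meets the axes: it crosses the y-axis at the gridline y = 0; it crosses the x-axis at the gridline x = 0.
3. Assembling these constraints gives the stated polynomial.

x*y + x - y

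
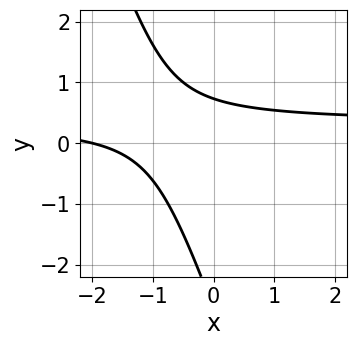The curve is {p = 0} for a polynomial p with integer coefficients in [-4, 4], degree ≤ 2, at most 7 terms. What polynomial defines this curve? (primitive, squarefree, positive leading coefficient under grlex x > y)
3*x*y + y^2 - x + 2*y - 2

(a) deg p = 2. The shape is more complex than any degree-1 curve.
(b) Observable constraints: it crosses the x-axis at the gridline x = -2.
(c) Assembling these constraints gives the stated polynomial.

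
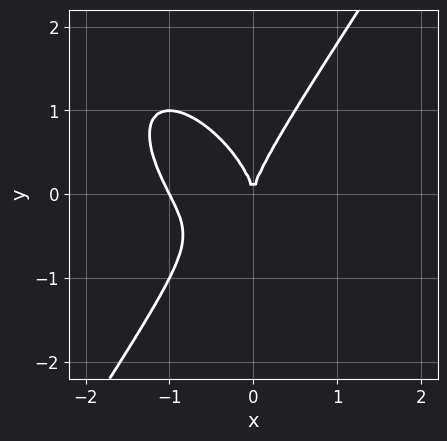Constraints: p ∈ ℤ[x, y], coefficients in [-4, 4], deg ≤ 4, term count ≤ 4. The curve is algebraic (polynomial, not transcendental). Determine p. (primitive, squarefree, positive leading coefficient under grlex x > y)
The degree is 3 — the shape is more complex than any degree-2 curve.
Observable constraints: the x-axis gridline crossings are at x ∈ {-1, 0}; it meets the y-axis at y = 0 (among the integer gridlines).
Matching integer coefficients to the picture gives p.

2*x^3 + x^2*y - y^3 + 2*x^2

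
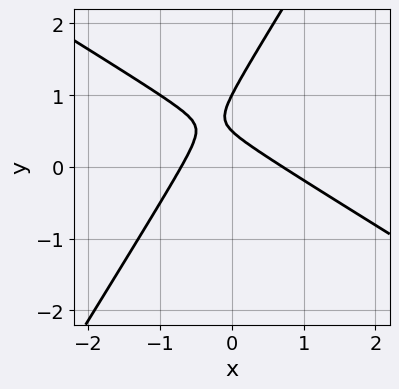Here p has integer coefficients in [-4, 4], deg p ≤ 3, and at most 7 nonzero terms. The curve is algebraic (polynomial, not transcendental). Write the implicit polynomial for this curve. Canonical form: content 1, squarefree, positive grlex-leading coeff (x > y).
1. Degree: the shape is more complex than any degree-1 curve, so deg p = 2.
2. Checking where it meets the axes: it meets the y-axis at y = 1 (among the integer gridlines).
3. Together with the visible shape, these determine p as stated.

2*x^2 + 2*x*y - 2*y^2 + 3*y - 1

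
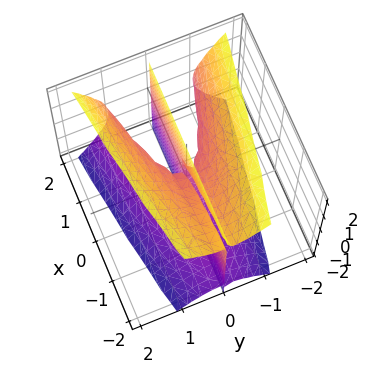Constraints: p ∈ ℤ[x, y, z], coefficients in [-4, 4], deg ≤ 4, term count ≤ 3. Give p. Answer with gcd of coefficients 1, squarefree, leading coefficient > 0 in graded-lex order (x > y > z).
2*y^3 - y*z^2 - x*y

1. There are 2 components. They look like related sheets of one shape, so recover p as a whole.
2. deg p = 3. A generic line meets the surface in up to 3 points.
3. Checking where it meets the axes: every point of the x-axis in the box is on the surface; every point of the z-axis in the box is on the surface.
4. Putting this together gives p.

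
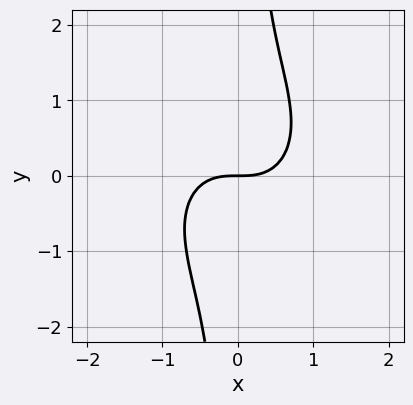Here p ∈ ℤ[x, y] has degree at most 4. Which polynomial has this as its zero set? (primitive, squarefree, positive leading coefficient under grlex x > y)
x^3 + x*y^2 - y

(a) deg p = 3.
(b) Checking where it meets the axes: it meets the y-axis at y = 0 (among the integer gridlines); one x-axis crossing is at x = 0.
(c) Assembling these constraints gives the stated polynomial.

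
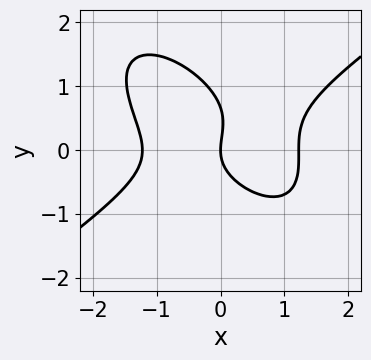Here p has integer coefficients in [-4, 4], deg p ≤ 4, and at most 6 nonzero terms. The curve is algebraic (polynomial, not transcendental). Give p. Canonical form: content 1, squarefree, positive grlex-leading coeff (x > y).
2*x^3 - 2*x*y^2 - 3*y^3 + 2*y^2 - 3*x

First, degree: the shape is more complex than any degree-2 curve, so deg p = 3.
Next, from the visible intercepts: it crosses the x-axis at the gridline x = 0; it crosses the y-axis at the gridline y = 0.
Finally, putting this together gives p.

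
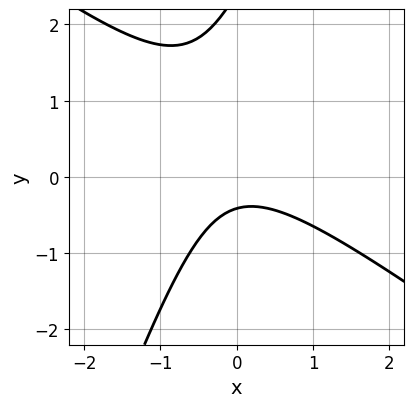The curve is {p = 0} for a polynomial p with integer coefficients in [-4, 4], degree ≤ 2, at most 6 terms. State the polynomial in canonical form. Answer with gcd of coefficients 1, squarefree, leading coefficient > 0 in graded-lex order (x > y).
The degree is 2 — a generic line meets the curve in up to 2 points.
Reading off the gridlines: it misses every integer gridline on the x-axis.
Fitting integer coefficients to these (and the overall shape) gives p.

2*x^2 + 2*x*y - y^2 + 2*y + 1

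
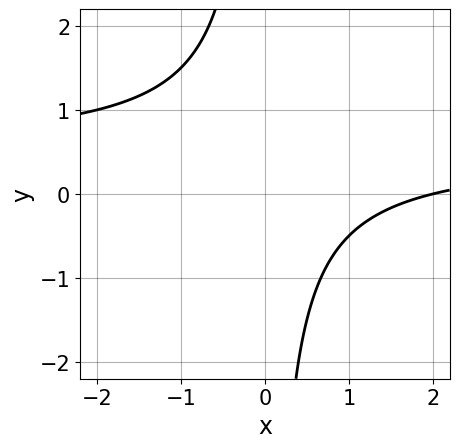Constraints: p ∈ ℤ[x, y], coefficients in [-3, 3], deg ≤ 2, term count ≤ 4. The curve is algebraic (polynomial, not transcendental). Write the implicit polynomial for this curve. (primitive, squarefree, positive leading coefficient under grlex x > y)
(a) Degree: a generic line meets the curve in up to 2 points, so deg p = 2.
(b) Against the integer gridlines: one x-axis crossing is at x = 2; no y-intercept at any integer in the box.
(c) Together with the visible shape, these determine p as stated.

2*x*y - x + 2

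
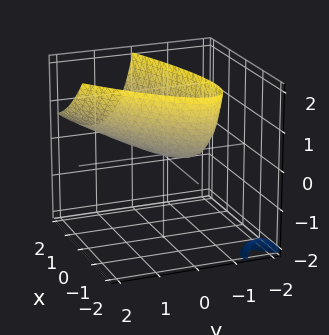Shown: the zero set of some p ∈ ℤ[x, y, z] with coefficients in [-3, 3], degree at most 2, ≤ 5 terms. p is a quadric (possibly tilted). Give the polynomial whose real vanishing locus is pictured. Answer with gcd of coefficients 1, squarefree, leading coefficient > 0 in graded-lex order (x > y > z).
x^2 - 3*x*y + 3*y^2 - 2*y*z - 2*z

First, I count 2 distinct pieces. Treating them together as one polynomial.
Then, degree: the shape is more complex than any degree-1 surface, so deg p = 2.
Then, observable constraints: it meets the y-axis at y = 0 (among the integer gridlines); it crosses the x-axis at the gridline x = 0.
Finally, together with the visible shape, these determine p as stated.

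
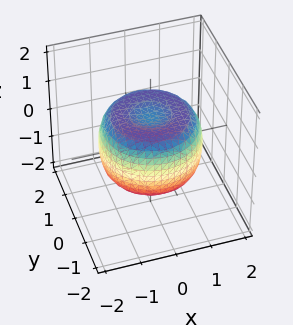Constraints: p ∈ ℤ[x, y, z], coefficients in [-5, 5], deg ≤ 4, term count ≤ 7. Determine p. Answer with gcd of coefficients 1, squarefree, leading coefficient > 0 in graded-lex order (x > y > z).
(a) The degree is 4 — a generic line meets the surface in up to 4 points.
(b) Symmetry: every cross-section ⟂ z is a circle, so x, y appear only via x² + y².
(c) From the visible intercepts: a circular section at z = -1 has radius between 0 and 1.
(d) Together with the visible shape, these determine p as stated.

2*x^4 + 4*x^2*y^2 + 2*y^4 - 3*x^2 - 3*y^2 + 3*z^2 - 2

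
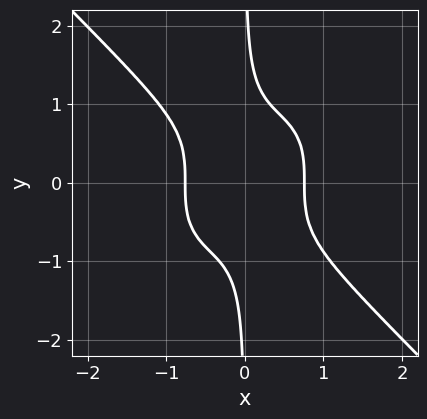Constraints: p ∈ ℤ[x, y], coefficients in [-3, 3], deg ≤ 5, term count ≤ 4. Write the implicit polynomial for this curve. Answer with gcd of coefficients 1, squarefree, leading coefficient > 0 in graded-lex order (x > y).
3*x^4 + 3*x*y^3 - 1

(a) Degree: no degree-3 curve has this shape, so deg p = 4.
(b) Against the integer gridlines: it misses every integer gridline on the y-axis.
(c) The integer polynomial consistent with all of this is the stated p.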